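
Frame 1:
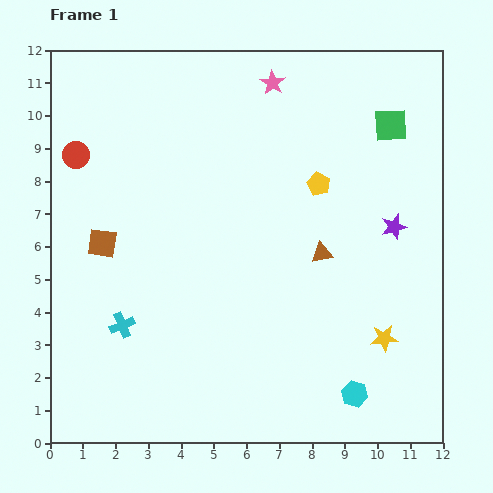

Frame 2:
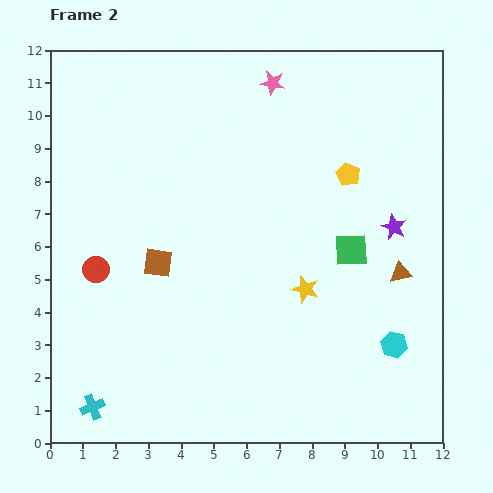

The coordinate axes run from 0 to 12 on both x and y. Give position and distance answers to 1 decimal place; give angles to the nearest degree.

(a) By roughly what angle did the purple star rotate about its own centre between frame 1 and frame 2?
30° counter-clockwise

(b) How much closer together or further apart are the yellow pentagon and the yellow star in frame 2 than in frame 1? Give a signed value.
-1.4

Distance in frame 1: 5.1. Distance in frame 2: 3.7.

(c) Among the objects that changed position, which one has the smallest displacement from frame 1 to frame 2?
the yellow pentagon

(moved 0.9)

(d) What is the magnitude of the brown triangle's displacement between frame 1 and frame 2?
2.5

The brown triangle moved from (8.3, 5.8) to (10.7, 5.2), a distance of √(2.4² + 0.6²) ≈ 2.5.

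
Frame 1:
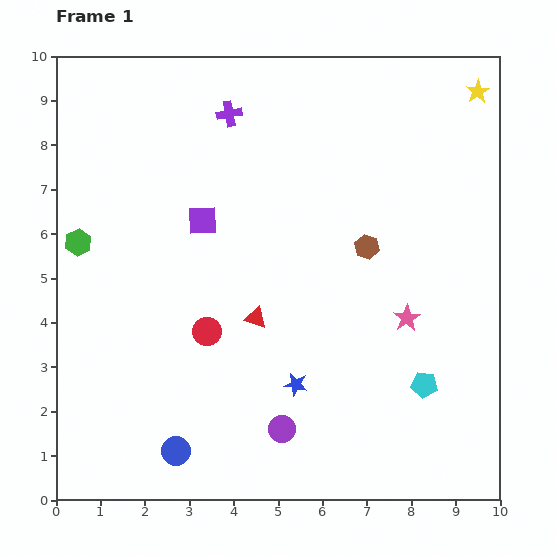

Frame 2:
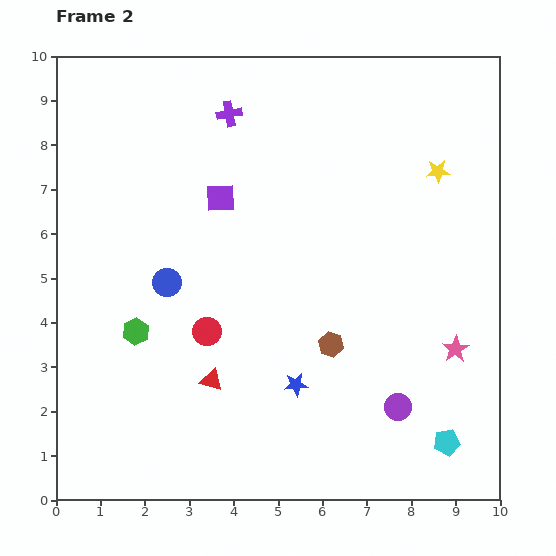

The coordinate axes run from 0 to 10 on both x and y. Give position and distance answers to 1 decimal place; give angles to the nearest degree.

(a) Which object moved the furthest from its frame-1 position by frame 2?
the blue circle

(moved 3.8; next 2.6)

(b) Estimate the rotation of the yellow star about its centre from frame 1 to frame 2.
29° clockwise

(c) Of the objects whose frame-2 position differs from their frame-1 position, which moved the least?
the purple square

(moved 0.6)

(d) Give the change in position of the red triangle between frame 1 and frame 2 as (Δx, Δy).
(-1.0, -1.4)

The red triangle was at (4.5, 4.1) in frame 1 and (3.5, 2.7) in frame 2.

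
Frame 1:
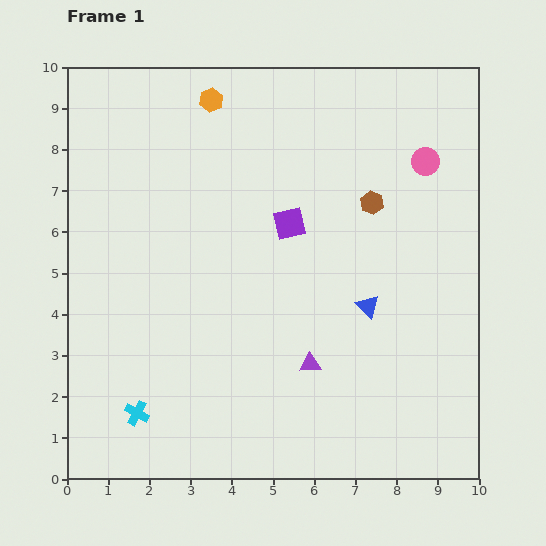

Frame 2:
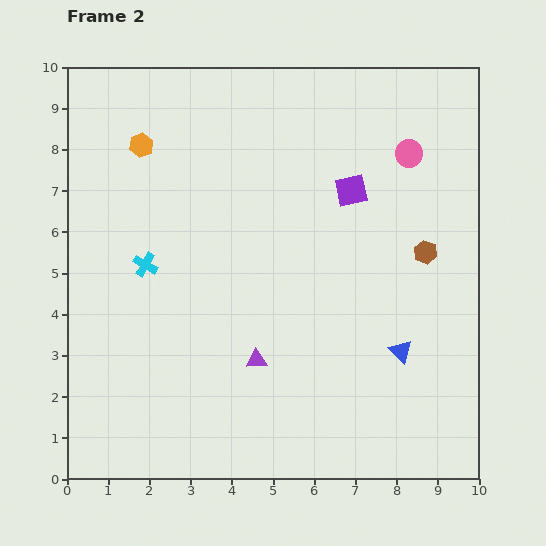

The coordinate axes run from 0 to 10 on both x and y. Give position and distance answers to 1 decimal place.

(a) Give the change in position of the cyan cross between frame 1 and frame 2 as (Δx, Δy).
(0.2, 3.6)

The cyan cross was at (1.7, 1.6) in frame 1 and (1.9, 5.2) in frame 2.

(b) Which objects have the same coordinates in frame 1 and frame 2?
none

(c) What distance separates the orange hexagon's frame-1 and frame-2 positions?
2.0

The orange hexagon moved from (3.5, 9.2) to (1.8, 8.1), a distance of √(1.7² + 1.1²) ≈ 2.0.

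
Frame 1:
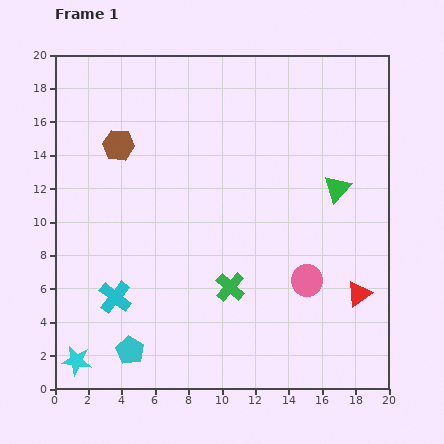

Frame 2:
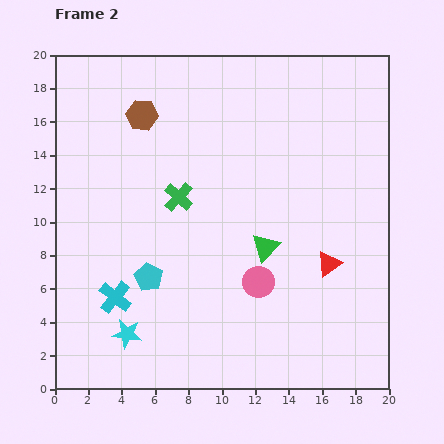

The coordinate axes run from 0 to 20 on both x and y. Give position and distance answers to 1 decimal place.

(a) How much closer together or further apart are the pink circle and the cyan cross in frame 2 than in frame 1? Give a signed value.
-2.9

Distance in frame 1: 11.5. Distance in frame 2: 8.6.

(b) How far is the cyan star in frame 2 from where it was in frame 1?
3.4

The cyan star moved from (1.3, 1.7) to (4.3, 3.3), a distance of √(3.0² + 1.6²) ≈ 3.4.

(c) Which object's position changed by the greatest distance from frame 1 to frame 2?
the green cross

(moved 6.2; next 5.5)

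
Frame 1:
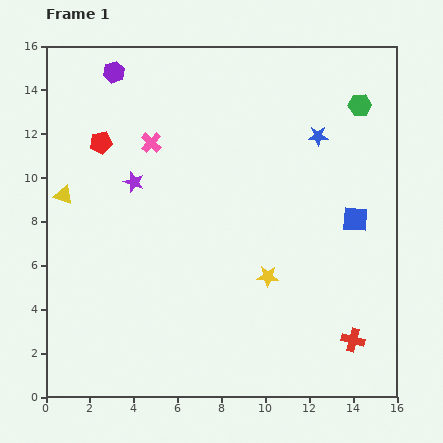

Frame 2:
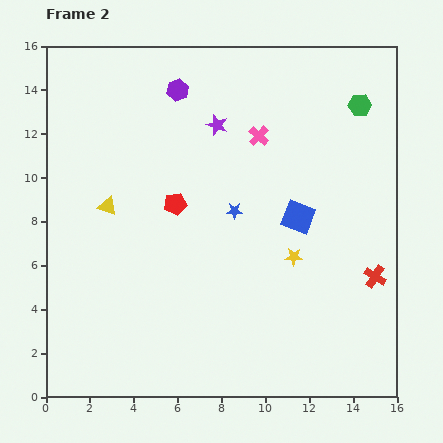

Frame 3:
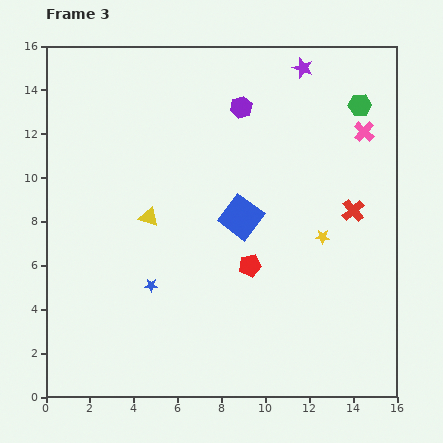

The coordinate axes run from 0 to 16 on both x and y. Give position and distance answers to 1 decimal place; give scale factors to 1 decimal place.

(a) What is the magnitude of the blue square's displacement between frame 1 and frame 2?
2.6

The blue square moved from (14.1, 8.1) to (11.5, 8.2), a distance of √(2.6² + 0.1²) ≈ 2.6.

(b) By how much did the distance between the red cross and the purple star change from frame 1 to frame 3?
-5.4

Distance in frame 1: 12.3. Distance in frame 3: 6.9.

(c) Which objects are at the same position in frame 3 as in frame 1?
the green hexagon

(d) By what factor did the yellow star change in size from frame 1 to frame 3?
0.7×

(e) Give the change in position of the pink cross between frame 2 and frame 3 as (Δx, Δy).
(4.8, 0.2)

The pink cross was at (9.7, 11.9) in frame 2 and (14.5, 12.1) in frame 3.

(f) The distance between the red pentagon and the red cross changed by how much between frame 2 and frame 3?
-4.4

Distance in frame 2: 9.7. Distance in frame 3: 5.3.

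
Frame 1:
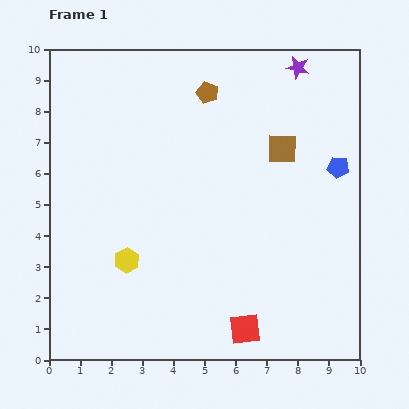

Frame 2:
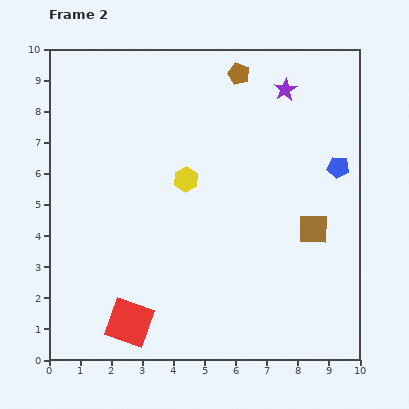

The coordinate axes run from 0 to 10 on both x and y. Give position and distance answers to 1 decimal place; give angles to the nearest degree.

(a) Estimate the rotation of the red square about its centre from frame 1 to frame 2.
26° clockwise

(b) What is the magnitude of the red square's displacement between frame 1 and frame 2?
3.7

The red square moved from (6.3, 1.0) to (2.6, 1.2), a distance of √(3.7² + 0.2²) ≈ 3.7.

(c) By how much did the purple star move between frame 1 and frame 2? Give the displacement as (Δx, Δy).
(-0.4, -0.7)

The purple star was at (8.0, 9.4) in frame 1 and (7.6, 8.7) in frame 2.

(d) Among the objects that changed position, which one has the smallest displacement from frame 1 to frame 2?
the purple star

(moved 0.8)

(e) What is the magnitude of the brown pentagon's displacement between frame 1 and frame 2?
1.2

The brown pentagon moved from (5.1, 8.6) to (6.1, 9.2), a distance of √(1.0² + 0.6²) ≈ 1.2.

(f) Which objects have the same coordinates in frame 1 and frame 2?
the blue pentagon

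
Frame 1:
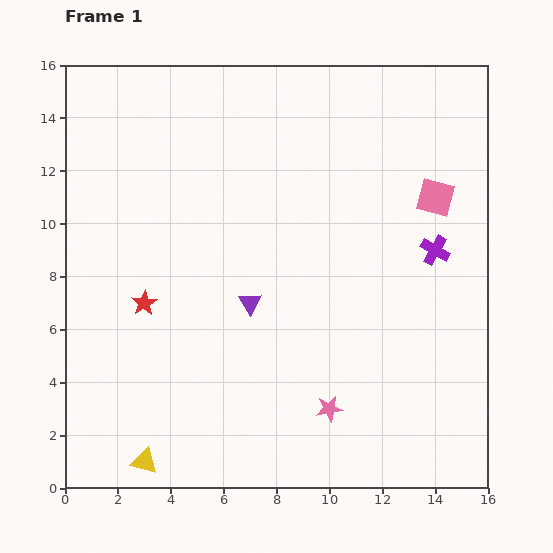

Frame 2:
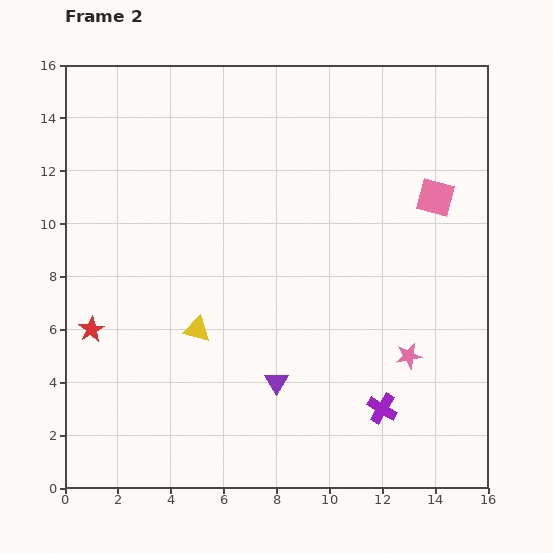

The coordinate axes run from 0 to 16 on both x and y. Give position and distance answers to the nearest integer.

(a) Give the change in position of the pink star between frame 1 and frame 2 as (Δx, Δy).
(3, 2)

The pink star was at (10, 3) in frame 1 and (13, 5) in frame 2.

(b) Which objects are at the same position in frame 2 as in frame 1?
the pink square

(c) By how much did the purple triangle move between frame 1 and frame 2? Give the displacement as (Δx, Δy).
(1, -3)

The purple triangle was at (7, 7) in frame 1 and (8, 4) in frame 2.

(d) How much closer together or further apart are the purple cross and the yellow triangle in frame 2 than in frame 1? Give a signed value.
-6

Distance in frame 1: 14. Distance in frame 2: 8.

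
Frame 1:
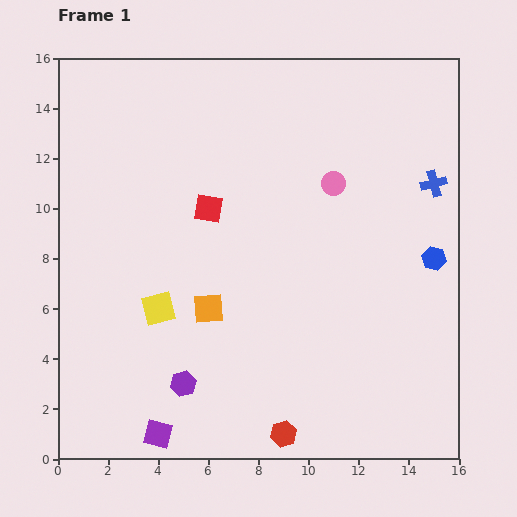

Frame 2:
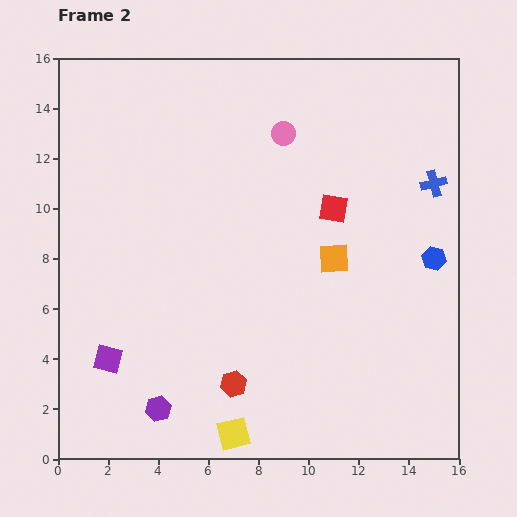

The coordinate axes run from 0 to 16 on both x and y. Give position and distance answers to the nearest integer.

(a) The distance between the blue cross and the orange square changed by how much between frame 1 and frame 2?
-5

Distance in frame 1: 10. Distance in frame 2: 5.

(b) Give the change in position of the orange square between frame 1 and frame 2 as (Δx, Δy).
(5, 2)

The orange square was at (6, 6) in frame 1 and (11, 8) in frame 2.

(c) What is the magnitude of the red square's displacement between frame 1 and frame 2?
5

The red square moved from (6, 10) to (11, 10), a distance of √(5² + 0²) ≈ 5.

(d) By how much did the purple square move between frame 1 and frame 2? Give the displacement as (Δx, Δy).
(-2, 3)

The purple square was at (4, 1) in frame 1 and (2, 4) in frame 2.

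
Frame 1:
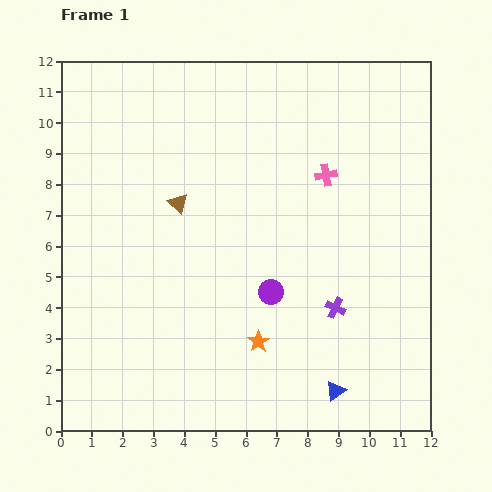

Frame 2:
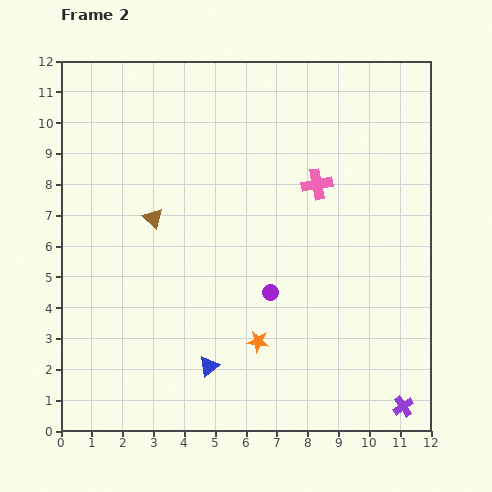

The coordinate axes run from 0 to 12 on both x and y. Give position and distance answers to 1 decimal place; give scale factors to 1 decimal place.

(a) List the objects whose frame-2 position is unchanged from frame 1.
the orange star, the purple circle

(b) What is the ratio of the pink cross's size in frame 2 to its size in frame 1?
1.4×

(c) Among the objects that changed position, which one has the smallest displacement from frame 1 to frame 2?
the pink cross

(moved 0.4)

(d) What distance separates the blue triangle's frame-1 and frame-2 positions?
4.2

The blue triangle moved from (8.9, 1.3) to (4.8, 2.1), a distance of √(4.1² + 0.8²) ≈ 4.2.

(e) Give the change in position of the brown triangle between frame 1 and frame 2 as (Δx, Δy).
(-0.8, -0.5)

The brown triangle was at (3.8, 7.4) in frame 1 and (3.0, 6.9) in frame 2.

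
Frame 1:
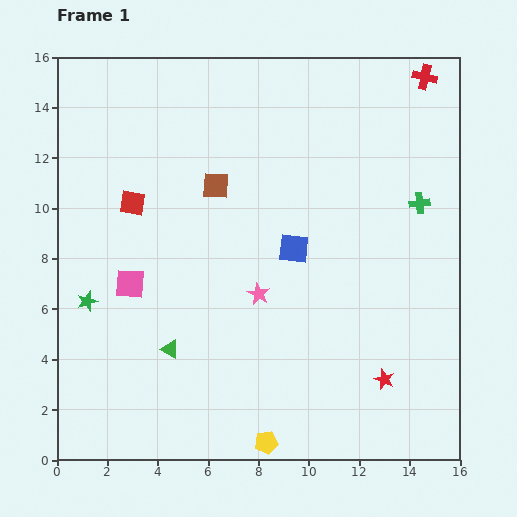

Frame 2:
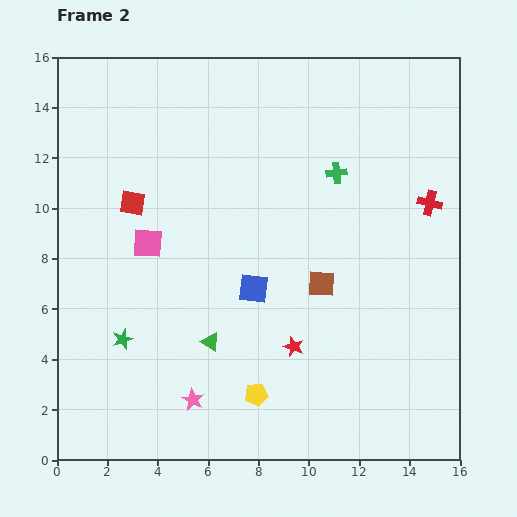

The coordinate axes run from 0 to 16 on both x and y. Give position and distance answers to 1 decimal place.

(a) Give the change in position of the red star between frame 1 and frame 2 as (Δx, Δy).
(-3.6, 1.3)

The red star was at (13.0, 3.2) in frame 1 and (9.4, 4.5) in frame 2.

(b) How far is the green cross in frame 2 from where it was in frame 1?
3.5

The green cross moved from (14.4, 10.2) to (11.1, 11.4), a distance of √(3.3² + 1.2²) ≈ 3.5.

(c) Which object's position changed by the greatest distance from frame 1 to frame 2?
the brown square

(moved 5.7; next 5.0)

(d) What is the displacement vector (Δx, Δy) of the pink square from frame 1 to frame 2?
(0.7, 1.6)

The pink square was at (2.9, 7.0) in frame 1 and (3.6, 8.6) in frame 2.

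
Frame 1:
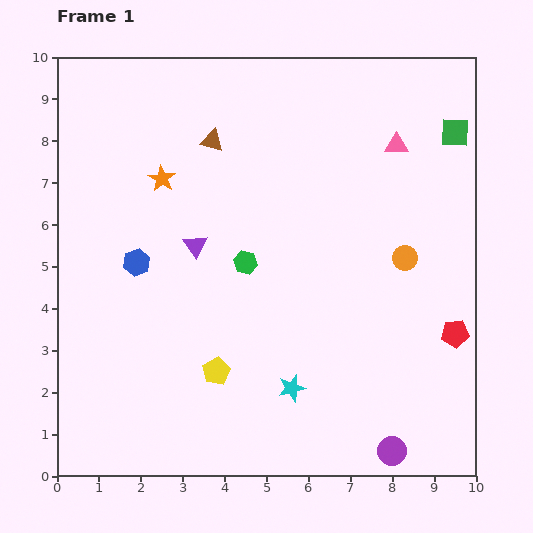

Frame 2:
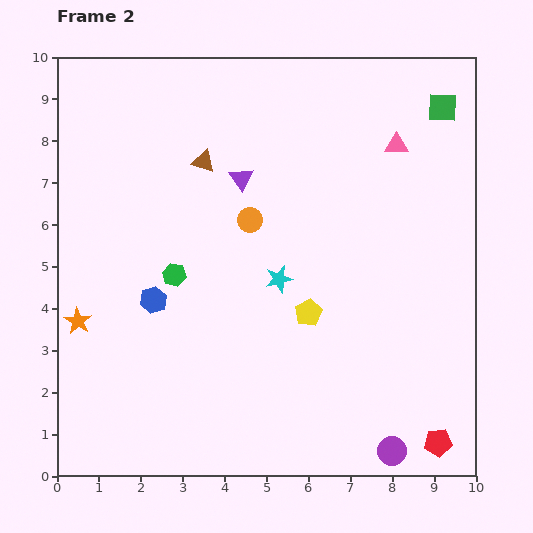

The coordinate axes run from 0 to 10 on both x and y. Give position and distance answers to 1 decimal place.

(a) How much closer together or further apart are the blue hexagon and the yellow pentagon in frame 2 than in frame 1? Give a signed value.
+0.5

Distance in frame 1: 3.2. Distance in frame 2: 3.7.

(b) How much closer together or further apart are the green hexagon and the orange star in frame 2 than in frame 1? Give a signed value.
-0.3

Distance in frame 1: 2.8. Distance in frame 2: 2.5.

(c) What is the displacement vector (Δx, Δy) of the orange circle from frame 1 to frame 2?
(-3.7, 0.9)

The orange circle was at (8.3, 5.2) in frame 1 and (4.6, 6.1) in frame 2.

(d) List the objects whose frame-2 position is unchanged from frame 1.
the purple circle, the pink triangle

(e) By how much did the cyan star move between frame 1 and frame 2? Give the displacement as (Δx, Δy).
(-0.3, 2.6)

The cyan star was at (5.6, 2.1) in frame 1 and (5.3, 4.7) in frame 2.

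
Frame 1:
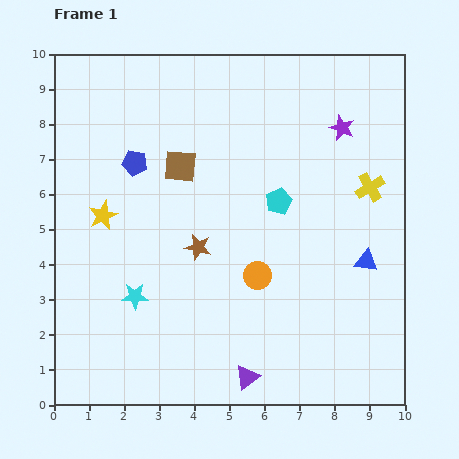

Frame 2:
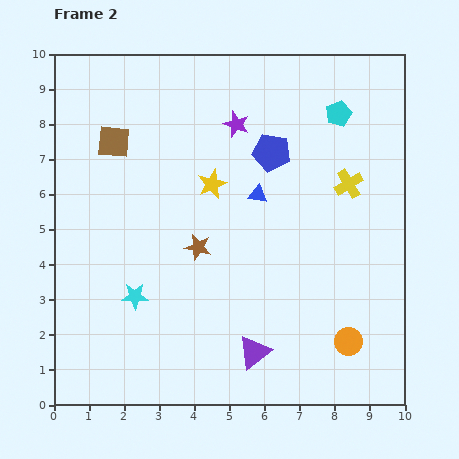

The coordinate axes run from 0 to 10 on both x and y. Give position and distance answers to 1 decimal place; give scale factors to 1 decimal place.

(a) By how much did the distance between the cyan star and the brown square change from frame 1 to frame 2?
+0.5

Distance in frame 1: 3.9. Distance in frame 2: 4.4.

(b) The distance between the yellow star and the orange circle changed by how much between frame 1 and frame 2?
+1.3

Distance in frame 1: 4.7. Distance in frame 2: 6.0.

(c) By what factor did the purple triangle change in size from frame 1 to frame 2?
1.3×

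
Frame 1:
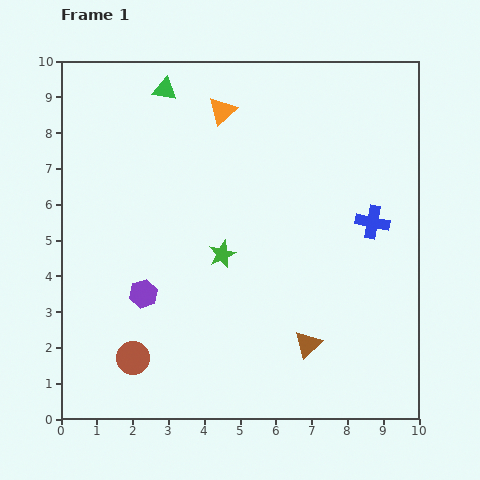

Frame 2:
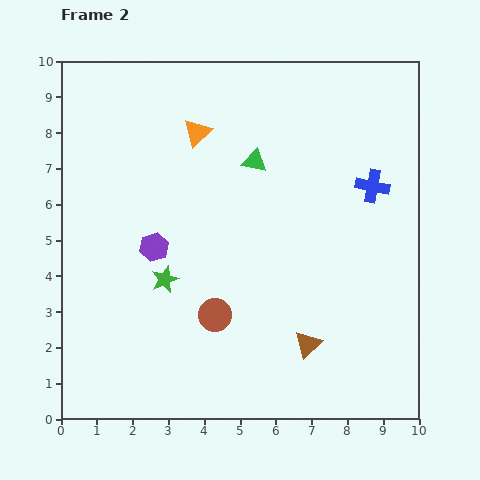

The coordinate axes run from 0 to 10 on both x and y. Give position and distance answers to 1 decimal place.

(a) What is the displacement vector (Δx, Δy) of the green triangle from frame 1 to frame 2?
(2.5, -2.0)

The green triangle was at (2.9, 9.2) in frame 1 and (5.4, 7.2) in frame 2.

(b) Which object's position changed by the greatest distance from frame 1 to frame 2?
the green triangle

(moved 3.2; next 2.6)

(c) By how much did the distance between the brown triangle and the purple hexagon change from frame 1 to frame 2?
+0.3

Distance in frame 1: 4.8. Distance in frame 2: 5.1.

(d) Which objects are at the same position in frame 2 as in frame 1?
the brown triangle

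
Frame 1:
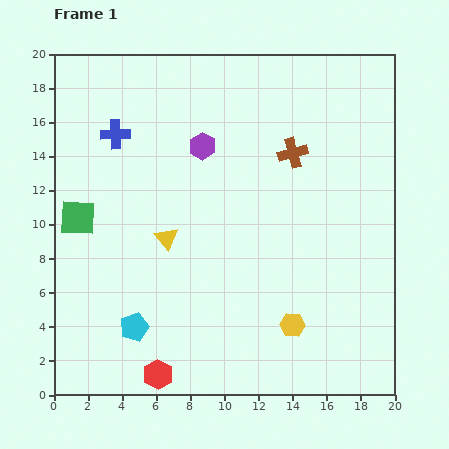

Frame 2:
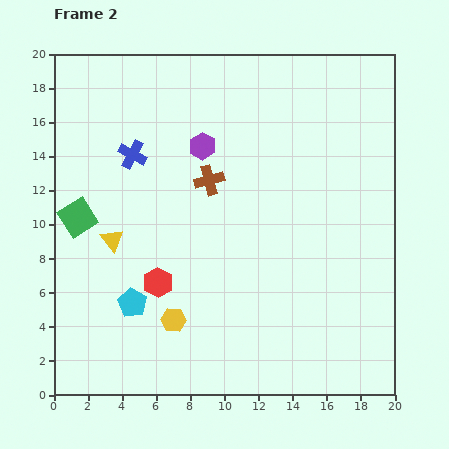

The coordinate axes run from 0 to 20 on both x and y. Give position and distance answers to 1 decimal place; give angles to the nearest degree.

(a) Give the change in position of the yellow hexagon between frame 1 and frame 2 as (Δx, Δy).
(-7.0, 0.3)

The yellow hexagon was at (14.0, 4.1) in frame 1 and (7.0, 4.4) in frame 2.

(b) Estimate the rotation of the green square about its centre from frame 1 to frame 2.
35° counter-clockwise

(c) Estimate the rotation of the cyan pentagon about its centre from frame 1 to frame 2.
23° counter-clockwise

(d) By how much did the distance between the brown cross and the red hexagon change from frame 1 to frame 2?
-8.5

Distance in frame 1: 15.2. Distance in frame 2: 6.7.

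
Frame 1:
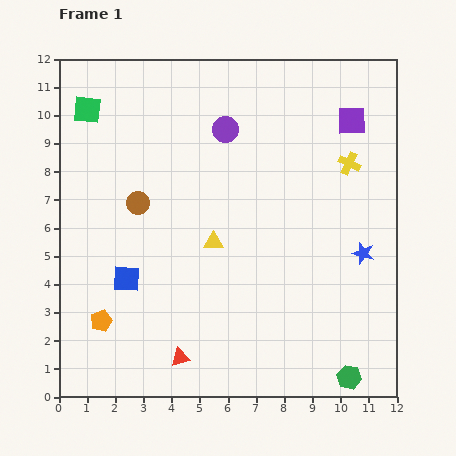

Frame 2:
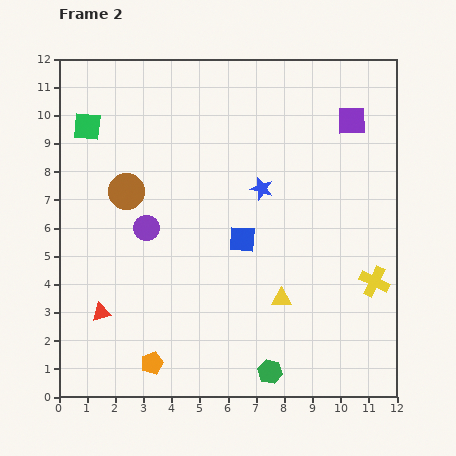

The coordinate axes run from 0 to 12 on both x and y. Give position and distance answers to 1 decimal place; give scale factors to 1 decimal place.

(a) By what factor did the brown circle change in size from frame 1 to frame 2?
1.5×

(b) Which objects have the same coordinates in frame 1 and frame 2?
the purple square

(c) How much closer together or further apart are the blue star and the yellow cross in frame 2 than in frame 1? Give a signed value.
+2.0

Distance in frame 1: 3.2. Distance in frame 2: 5.2.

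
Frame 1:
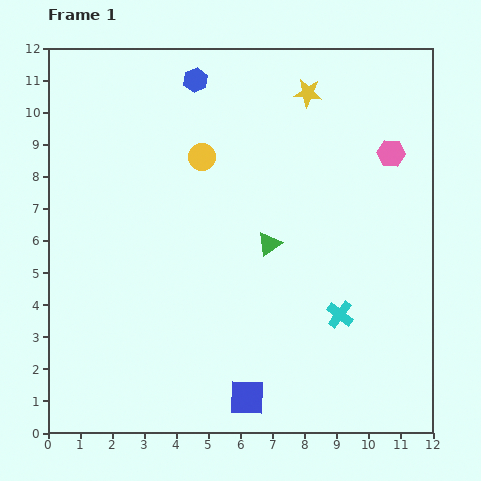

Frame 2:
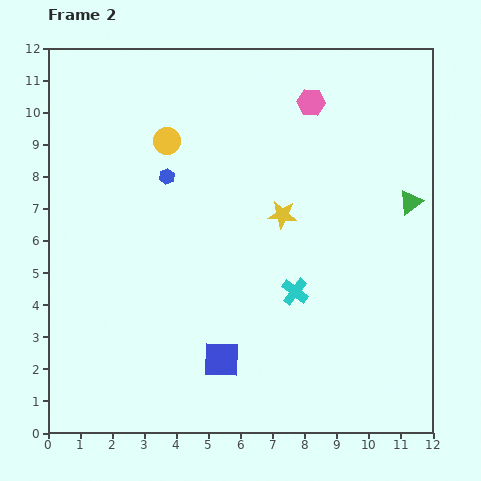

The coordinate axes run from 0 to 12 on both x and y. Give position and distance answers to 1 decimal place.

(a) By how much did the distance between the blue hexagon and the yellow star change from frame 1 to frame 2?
+0.3

Distance in frame 1: 3.5. Distance in frame 2: 3.8.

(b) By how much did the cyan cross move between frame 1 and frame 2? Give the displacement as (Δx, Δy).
(-1.4, 0.7)

The cyan cross was at (9.1, 3.7) in frame 1 and (7.7, 4.4) in frame 2.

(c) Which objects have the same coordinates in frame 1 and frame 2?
none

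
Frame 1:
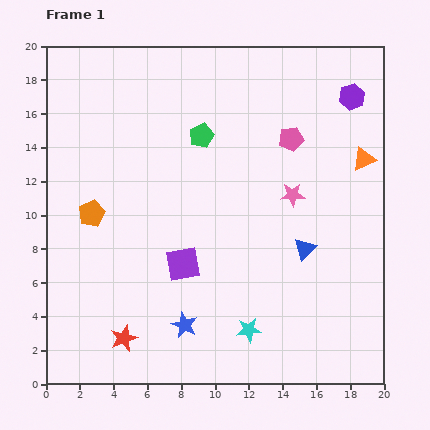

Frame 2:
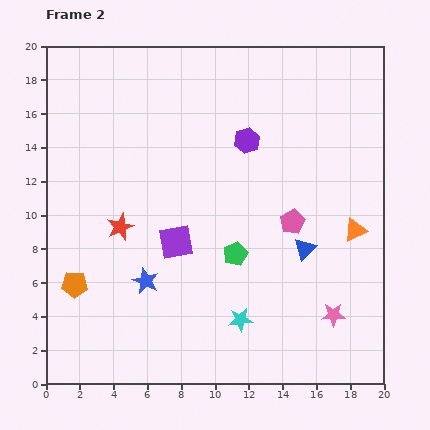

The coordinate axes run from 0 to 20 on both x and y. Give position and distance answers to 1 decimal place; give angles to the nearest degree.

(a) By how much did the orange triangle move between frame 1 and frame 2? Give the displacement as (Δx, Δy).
(-0.5, -4.2)

The orange triangle was at (18.8, 13.3) in frame 1 and (18.3, 9.1) in frame 2.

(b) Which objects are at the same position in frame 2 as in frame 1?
the blue triangle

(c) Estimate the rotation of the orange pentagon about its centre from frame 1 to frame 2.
28° clockwise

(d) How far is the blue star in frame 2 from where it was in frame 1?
3.5

The blue star moved from (8.2, 3.5) to (5.9, 6.1), a distance of √(2.3² + 2.6²) ≈ 3.5.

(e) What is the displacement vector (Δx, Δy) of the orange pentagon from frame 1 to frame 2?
(-1.0, -4.2)

The orange pentagon was at (2.7, 10.1) in frame 1 and (1.7, 5.9) in frame 2.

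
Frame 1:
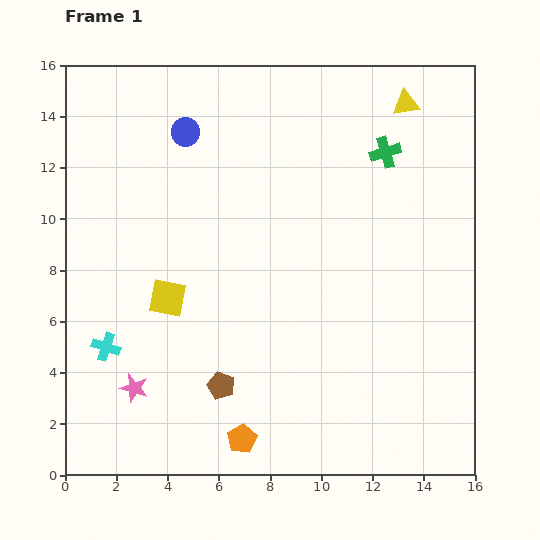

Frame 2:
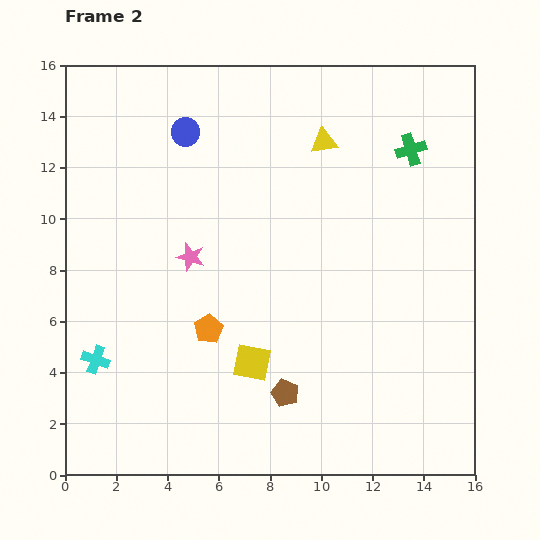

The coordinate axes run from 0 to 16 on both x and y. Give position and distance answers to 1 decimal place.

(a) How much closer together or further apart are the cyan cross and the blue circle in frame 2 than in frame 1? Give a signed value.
+0.6

Distance in frame 1: 9.0. Distance in frame 2: 9.6.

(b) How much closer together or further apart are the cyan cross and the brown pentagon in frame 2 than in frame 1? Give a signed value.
+2.8

Distance in frame 1: 4.7. Distance in frame 2: 7.5.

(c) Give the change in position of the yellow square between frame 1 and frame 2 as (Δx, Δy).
(3.3, -2.5)

The yellow square was at (4.0, 6.9) in frame 1 and (7.3, 4.4) in frame 2.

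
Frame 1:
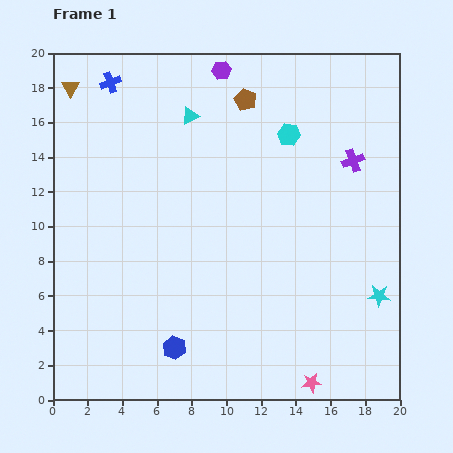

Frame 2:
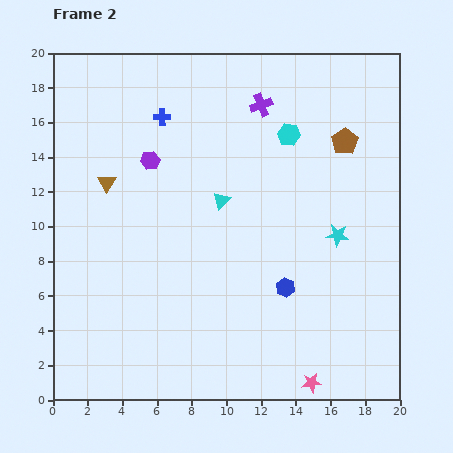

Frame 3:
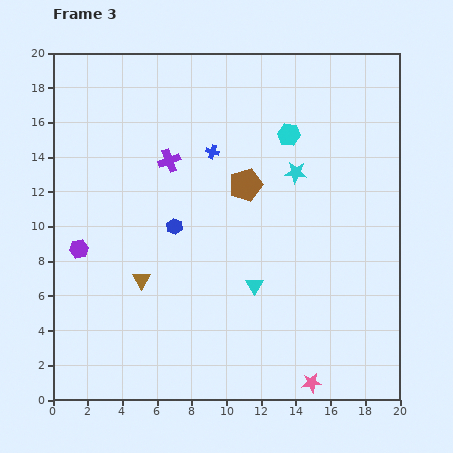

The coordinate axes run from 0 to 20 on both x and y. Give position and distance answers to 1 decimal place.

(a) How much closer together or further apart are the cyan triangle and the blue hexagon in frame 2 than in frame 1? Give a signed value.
-7.2

Distance in frame 1: 13.4. Distance in frame 2: 6.2.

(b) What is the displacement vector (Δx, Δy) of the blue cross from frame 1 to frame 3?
(5.9, -4.0)

The blue cross was at (3.3, 18.3) in frame 1 and (9.2, 14.3) in frame 3.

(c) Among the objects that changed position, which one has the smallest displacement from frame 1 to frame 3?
the brown pentagon

(moved 4.9)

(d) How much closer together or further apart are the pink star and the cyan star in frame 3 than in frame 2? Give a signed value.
+3.5

Distance in frame 2: 8.6. Distance in frame 3: 12.1.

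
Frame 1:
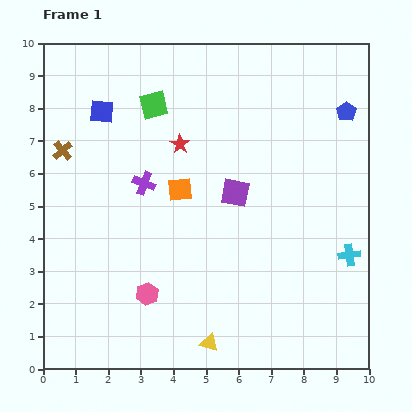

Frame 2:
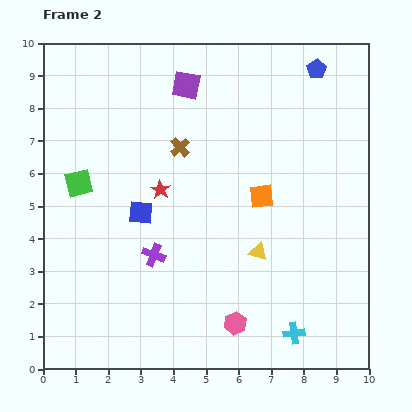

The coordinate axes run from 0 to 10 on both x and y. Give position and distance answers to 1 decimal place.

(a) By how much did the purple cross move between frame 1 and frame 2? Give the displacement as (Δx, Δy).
(0.3, -2.2)

The purple cross was at (3.1, 5.7) in frame 1 and (3.4, 3.5) in frame 2.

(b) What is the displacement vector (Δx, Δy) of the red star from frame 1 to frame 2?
(-0.6, -1.4)

The red star was at (4.2, 6.9) in frame 1 and (3.6, 5.5) in frame 2.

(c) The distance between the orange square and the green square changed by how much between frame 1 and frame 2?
+2.9

Distance in frame 1: 2.7. Distance in frame 2: 5.6.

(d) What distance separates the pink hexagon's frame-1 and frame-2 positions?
2.8

The pink hexagon moved from (3.2, 2.3) to (5.9, 1.4), a distance of √(2.7² + 0.9²) ≈ 2.8.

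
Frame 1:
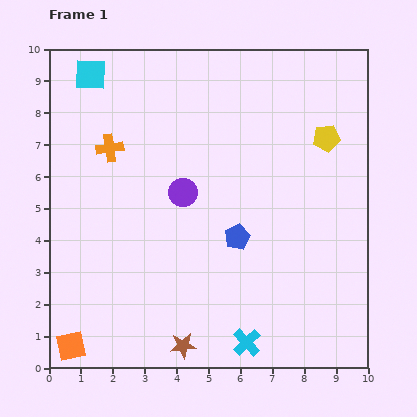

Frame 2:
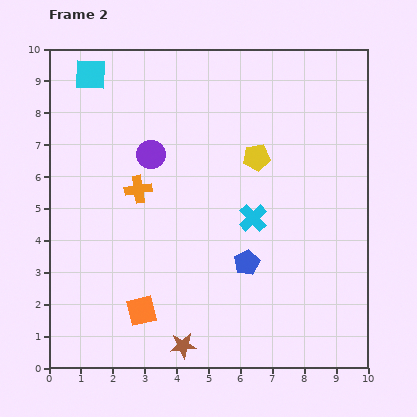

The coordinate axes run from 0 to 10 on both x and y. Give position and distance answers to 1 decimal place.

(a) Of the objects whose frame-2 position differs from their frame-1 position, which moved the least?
the blue pentagon

(moved 0.9)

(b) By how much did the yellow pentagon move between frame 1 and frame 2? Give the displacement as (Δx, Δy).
(-2.2, -0.6)

The yellow pentagon was at (8.7, 7.2) in frame 1 and (6.5, 6.6) in frame 2.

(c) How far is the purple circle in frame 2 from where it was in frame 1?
1.6

The purple circle moved from (4.2, 5.5) to (3.2, 6.7), a distance of √(1.0² + 1.2²) ≈ 1.6.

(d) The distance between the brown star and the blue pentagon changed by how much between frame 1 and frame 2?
-0.5

Distance in frame 1: 3.8. Distance in frame 2: 3.3.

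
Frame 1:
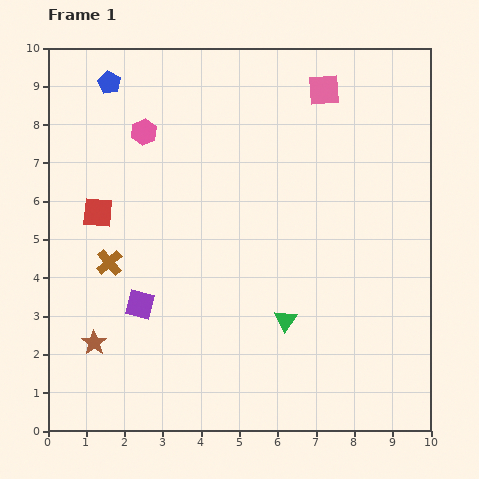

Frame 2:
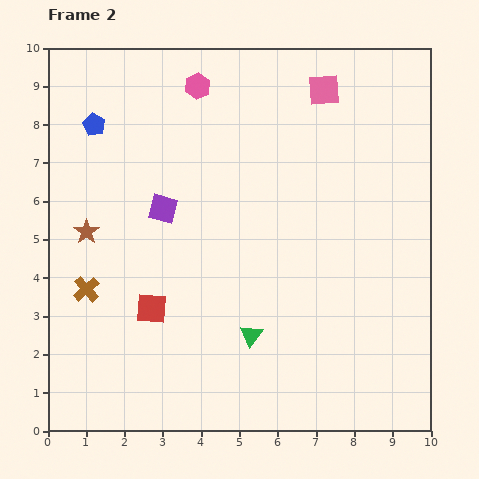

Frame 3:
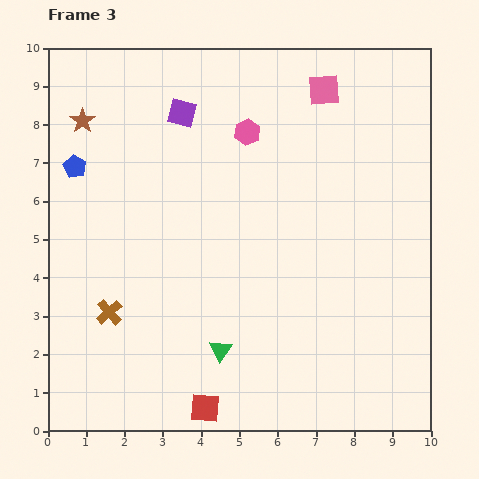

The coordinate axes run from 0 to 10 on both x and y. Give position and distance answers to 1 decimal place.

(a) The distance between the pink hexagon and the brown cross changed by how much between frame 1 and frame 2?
+2.5

Distance in frame 1: 3.5. Distance in frame 2: 6.0.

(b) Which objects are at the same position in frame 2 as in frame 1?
the pink square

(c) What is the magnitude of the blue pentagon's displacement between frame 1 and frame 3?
2.4

The blue pentagon moved from (1.6, 9.1) to (0.7, 6.9), a distance of √(0.9² + 2.2²) ≈ 2.4.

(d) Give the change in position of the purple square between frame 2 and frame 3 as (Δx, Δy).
(0.5, 2.5)

The purple square was at (3.0, 5.8) in frame 2 and (3.5, 8.3) in frame 3.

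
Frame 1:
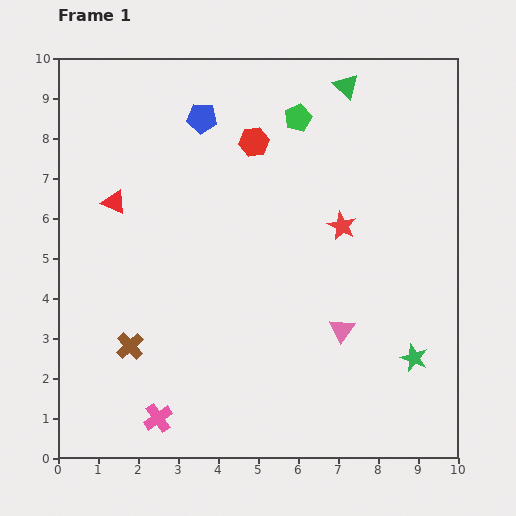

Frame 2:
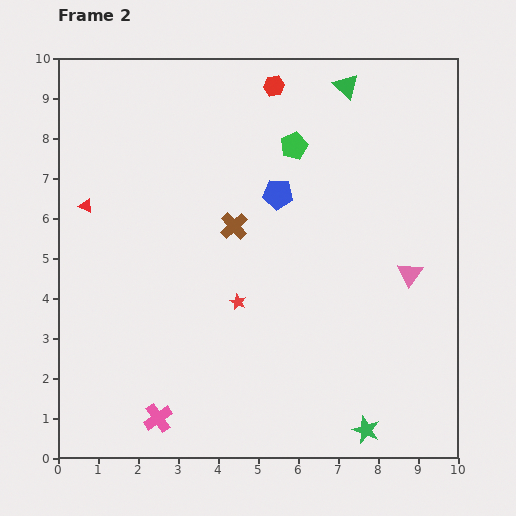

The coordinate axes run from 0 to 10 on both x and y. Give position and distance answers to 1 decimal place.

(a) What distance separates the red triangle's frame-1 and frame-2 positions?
0.7

The red triangle moved from (1.4, 6.4) to (0.7, 6.3), a distance of √(0.7² + 0.1²) ≈ 0.7.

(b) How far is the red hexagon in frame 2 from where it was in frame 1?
1.5

The red hexagon moved from (4.9, 7.9) to (5.4, 9.3), a distance of √(0.5² + 1.4²) ≈ 1.5.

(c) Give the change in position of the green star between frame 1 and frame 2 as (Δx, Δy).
(-1.2, -1.8)

The green star was at (8.9, 2.5) in frame 1 and (7.7, 0.7) in frame 2.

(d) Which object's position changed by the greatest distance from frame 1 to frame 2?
the brown cross

(moved 4.0; next 3.2)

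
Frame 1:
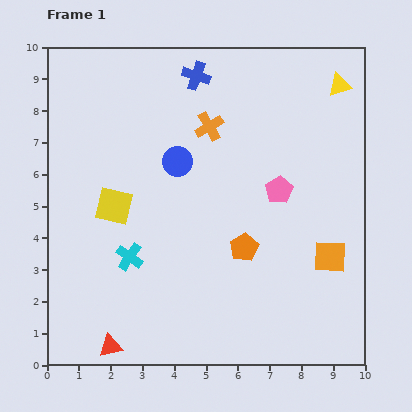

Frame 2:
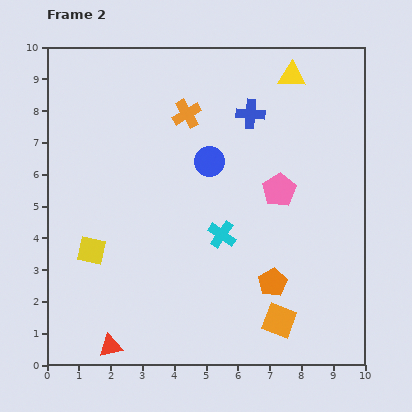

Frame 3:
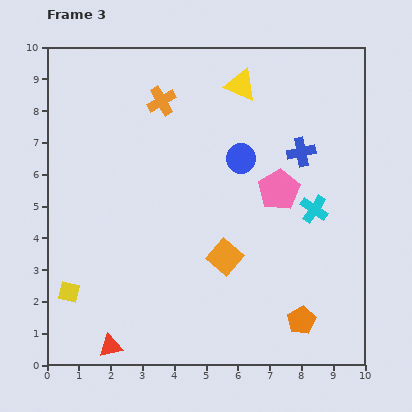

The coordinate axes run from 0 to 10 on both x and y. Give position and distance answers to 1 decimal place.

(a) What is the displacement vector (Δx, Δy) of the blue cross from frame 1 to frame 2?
(1.7, -1.2)

The blue cross was at (4.7, 9.1) in frame 1 and (6.4, 7.9) in frame 2.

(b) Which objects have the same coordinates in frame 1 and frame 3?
the pink pentagon, the red triangle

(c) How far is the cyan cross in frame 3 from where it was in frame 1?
6.0

The cyan cross moved from (2.6, 3.4) to (8.4, 4.9), a distance of √(5.8² + 1.5²) ≈ 6.0.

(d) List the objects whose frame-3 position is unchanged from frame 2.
the pink pentagon, the red triangle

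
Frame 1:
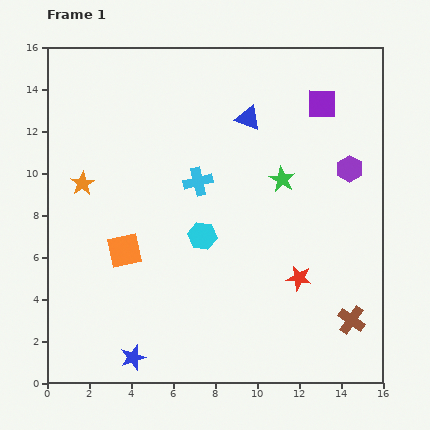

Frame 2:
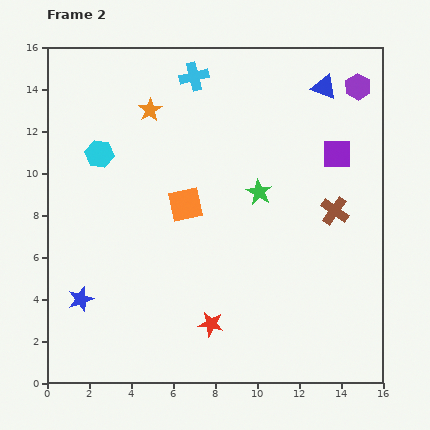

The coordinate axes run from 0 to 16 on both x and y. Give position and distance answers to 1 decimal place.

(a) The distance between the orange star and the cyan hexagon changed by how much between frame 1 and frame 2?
-3.0

Distance in frame 1: 6.2. Distance in frame 2: 3.2.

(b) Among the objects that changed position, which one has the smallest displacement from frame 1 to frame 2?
the green star

(moved 1.3)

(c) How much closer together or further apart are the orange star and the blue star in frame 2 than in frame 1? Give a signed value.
+1.0

Distance in frame 1: 8.6. Distance in frame 2: 9.6.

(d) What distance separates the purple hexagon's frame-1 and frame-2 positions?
3.9

The purple hexagon moved from (14.4, 10.2) to (14.8, 14.1), a distance of √(0.4² + 3.9²) ≈ 3.9.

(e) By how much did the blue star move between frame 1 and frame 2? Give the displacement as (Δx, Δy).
(-2.5, 2.8)

The blue star was at (4.1, 1.2) in frame 1 and (1.6, 4.0) in frame 2.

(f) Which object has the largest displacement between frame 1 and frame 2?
the cyan hexagon

(moved 6.3; next 5.3)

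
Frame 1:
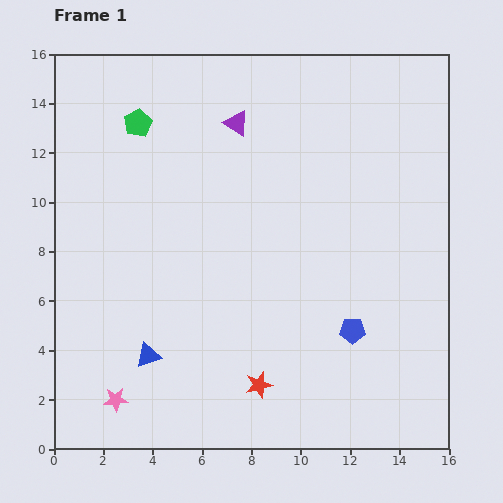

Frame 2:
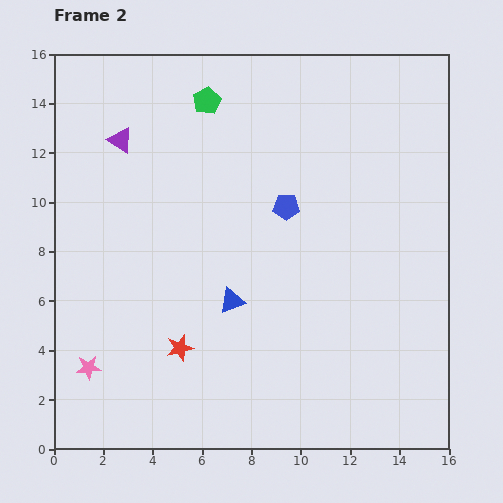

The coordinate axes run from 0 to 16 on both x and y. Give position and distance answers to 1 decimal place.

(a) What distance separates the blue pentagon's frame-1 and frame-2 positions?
5.7

The blue pentagon moved from (12.1, 4.8) to (9.4, 9.8), a distance of √(2.7² + 5.0²) ≈ 5.7.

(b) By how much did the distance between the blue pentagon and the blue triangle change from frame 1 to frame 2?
-4.0

Distance in frame 1: 8.4. Distance in frame 2: 4.4.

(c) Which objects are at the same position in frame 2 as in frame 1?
none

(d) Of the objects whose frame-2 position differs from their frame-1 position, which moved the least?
the pink star

(moved 1.7)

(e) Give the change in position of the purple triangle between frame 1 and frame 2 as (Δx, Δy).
(-4.7, -0.7)

The purple triangle was at (7.4, 13.2) in frame 1 and (2.7, 12.5) in frame 2.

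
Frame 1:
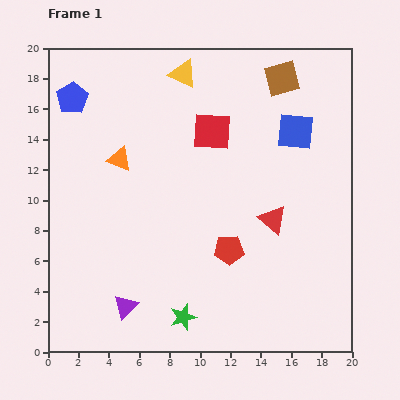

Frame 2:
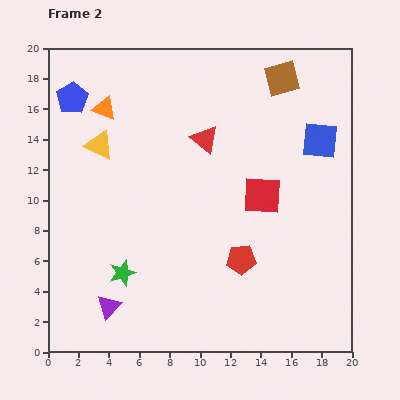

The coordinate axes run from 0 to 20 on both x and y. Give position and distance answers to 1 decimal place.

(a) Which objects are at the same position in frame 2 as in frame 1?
the blue pentagon, the brown square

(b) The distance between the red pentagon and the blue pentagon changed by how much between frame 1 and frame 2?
+0.9

Distance in frame 1: 14.4. Distance in frame 2: 15.3.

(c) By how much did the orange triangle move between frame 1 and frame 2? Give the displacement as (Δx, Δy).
(-1.0, 3.3)

The orange triangle was at (4.7, 12.7) in frame 1 and (3.7, 16.0) in frame 2.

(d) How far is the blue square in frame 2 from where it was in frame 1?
1.7

The blue square moved from (16.3, 14.5) to (17.9, 13.9), a distance of √(1.6² + 0.6²) ≈ 1.7.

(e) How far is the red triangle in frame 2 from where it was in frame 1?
7.0

The red triangle moved from (14.8, 8.7) to (10.3, 14.0), a distance of √(4.5² + 5.3²) ≈ 7.0.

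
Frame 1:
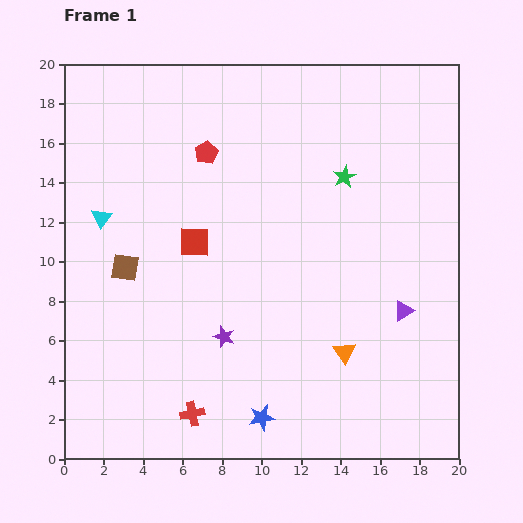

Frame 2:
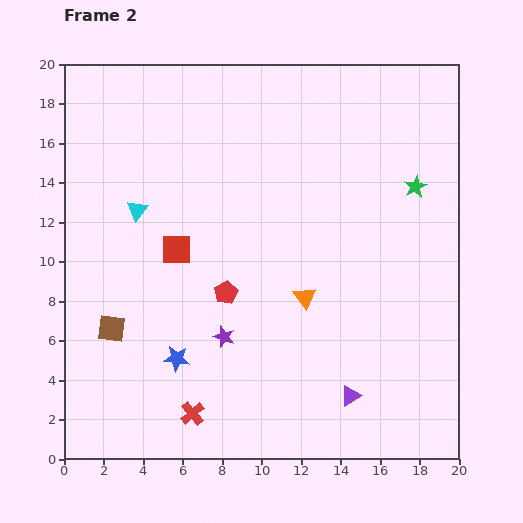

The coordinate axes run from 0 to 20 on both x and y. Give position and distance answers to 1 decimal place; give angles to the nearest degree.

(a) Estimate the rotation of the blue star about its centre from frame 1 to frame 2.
18° clockwise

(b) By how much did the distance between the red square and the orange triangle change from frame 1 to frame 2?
-2.5

Distance in frame 1: 9.4. Distance in frame 2: 6.9.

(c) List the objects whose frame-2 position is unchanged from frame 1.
the red cross, the purple star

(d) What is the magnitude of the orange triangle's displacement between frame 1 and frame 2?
3.4

The orange triangle moved from (14.2, 5.4) to (12.2, 8.2), a distance of √(2.0² + 2.8²) ≈ 3.4.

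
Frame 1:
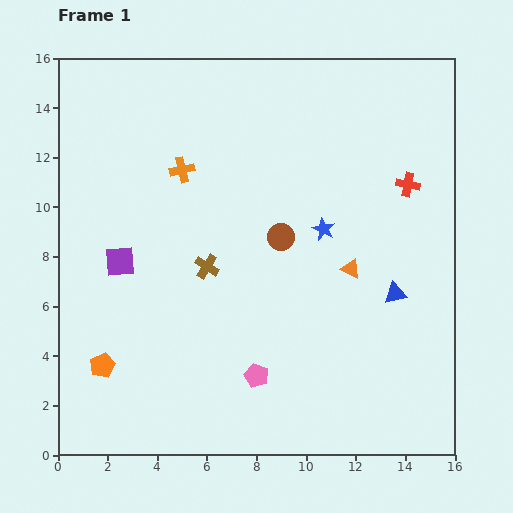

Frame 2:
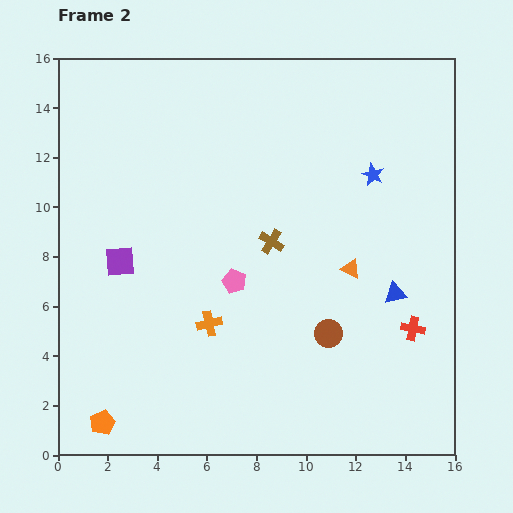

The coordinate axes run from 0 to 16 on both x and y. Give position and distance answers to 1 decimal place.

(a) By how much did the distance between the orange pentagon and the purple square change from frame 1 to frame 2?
+2.2

Distance in frame 1: 4.3. Distance in frame 2: 6.5.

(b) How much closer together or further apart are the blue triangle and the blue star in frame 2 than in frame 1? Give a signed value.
+1.0

Distance in frame 1: 3.9. Distance in frame 2: 4.9.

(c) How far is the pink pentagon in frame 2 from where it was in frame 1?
3.9

The pink pentagon moved from (8.0, 3.2) to (7.1, 7.0), a distance of √(0.9² + 3.8²) ≈ 3.9.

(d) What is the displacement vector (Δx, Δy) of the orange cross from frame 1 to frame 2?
(1.1, -6.2)

The orange cross was at (5.0, 11.5) in frame 1 and (6.1, 5.3) in frame 2.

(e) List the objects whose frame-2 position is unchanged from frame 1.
the orange triangle, the blue triangle, the purple square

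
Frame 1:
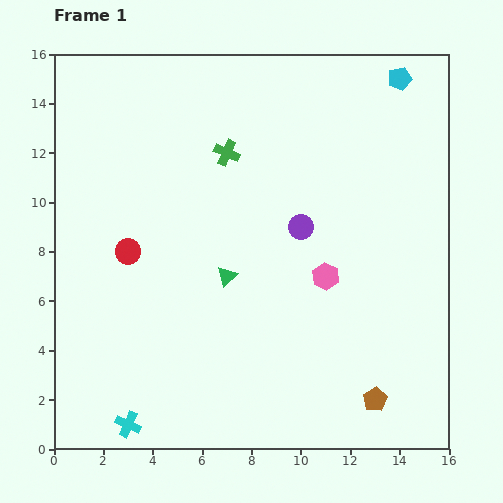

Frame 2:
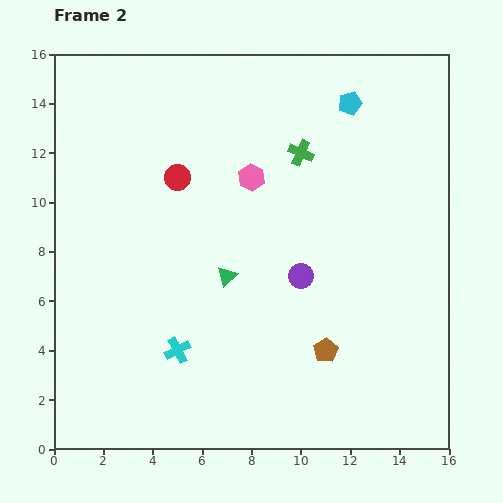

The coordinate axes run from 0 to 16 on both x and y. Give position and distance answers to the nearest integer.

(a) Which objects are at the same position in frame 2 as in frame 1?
the green triangle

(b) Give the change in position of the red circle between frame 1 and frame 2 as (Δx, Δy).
(2, 3)

The red circle was at (3, 8) in frame 1 and (5, 11) in frame 2.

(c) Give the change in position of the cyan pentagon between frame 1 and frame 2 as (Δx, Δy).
(-2, -1)

The cyan pentagon was at (14, 15) in frame 1 and (12, 14) in frame 2.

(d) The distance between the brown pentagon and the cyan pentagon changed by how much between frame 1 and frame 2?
-3

Distance in frame 1: 13. Distance in frame 2: 10.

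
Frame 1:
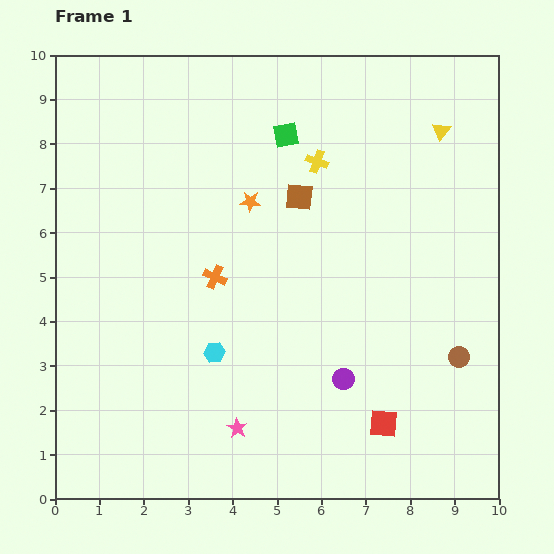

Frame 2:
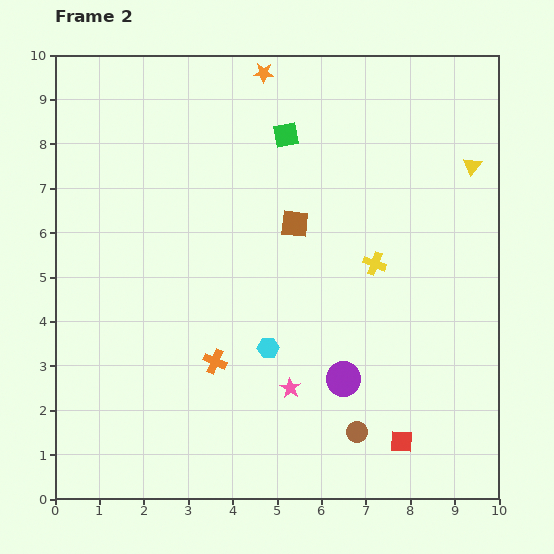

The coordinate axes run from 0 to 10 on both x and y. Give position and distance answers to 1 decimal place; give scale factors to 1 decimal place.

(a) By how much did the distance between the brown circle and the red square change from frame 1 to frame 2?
-1.3

Distance in frame 1: 2.3. Distance in frame 2: 1.0.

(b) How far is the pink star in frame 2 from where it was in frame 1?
1.5

The pink star moved from (4.1, 1.6) to (5.3, 2.5), a distance of √(1.2² + 0.9²) ≈ 1.5.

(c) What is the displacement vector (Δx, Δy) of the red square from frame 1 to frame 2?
(0.4, -0.4)

The red square was at (7.4, 1.7) in frame 1 and (7.8, 1.3) in frame 2.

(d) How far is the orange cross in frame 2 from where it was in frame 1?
1.9

The orange cross moved from (3.6, 5.0) to (3.6, 3.1), a distance of √(0.0² + 1.9²) ≈ 1.9.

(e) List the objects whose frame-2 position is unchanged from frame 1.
the purple circle, the green square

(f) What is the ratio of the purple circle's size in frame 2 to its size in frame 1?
1.6×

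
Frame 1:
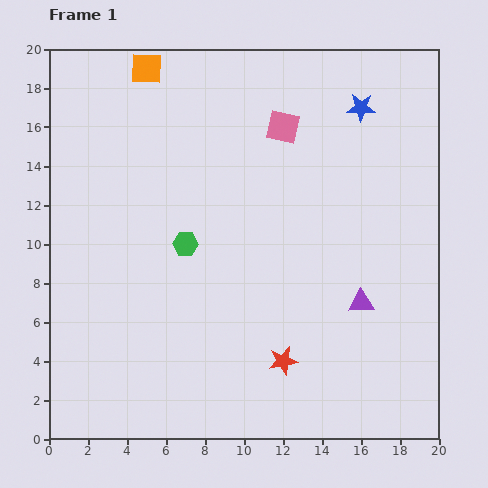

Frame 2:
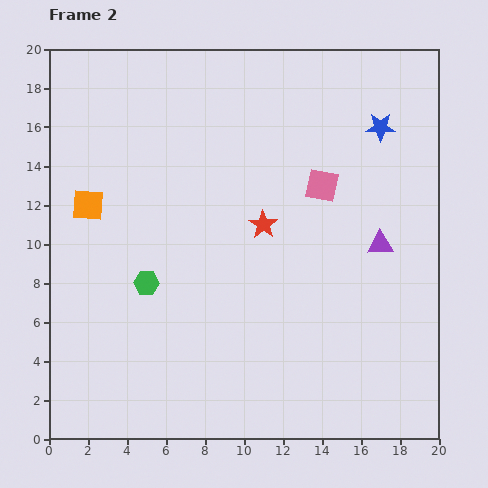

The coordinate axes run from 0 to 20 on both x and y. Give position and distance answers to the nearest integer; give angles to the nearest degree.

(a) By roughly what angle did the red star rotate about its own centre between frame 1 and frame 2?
25° counter-clockwise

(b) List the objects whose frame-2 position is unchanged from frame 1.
none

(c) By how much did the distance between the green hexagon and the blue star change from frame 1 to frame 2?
+3

Distance in frame 1: 11. Distance in frame 2: 14.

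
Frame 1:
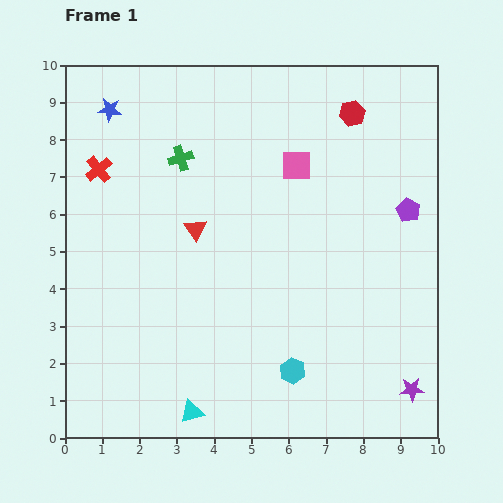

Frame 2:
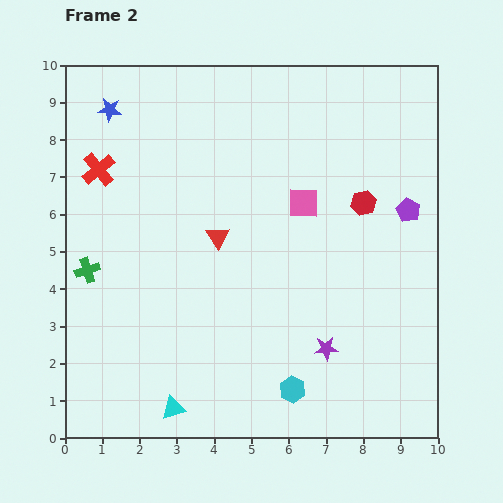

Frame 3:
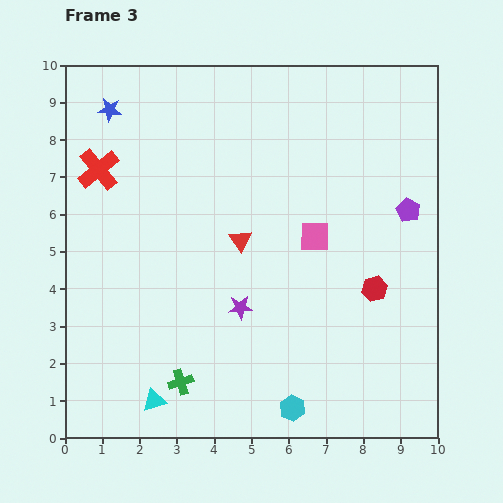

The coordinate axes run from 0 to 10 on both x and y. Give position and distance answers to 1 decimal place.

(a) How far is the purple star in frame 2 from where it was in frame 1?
2.5

The purple star moved from (9.3, 1.3) to (7.0, 2.4), a distance of √(2.3² + 1.1²) ≈ 2.5.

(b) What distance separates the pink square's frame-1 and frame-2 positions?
1.0

The pink square moved from (6.2, 7.3) to (6.4, 6.3), a distance of √(0.2² + 1.0²) ≈ 1.0.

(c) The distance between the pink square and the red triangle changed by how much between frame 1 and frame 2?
-0.7

Distance in frame 1: 3.2. Distance in frame 2: 2.5.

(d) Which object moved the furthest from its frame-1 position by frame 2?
the green cross

(moved 3.9; next 2.5)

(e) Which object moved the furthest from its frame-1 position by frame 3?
the green cross

(moved 6.0; next 5.1)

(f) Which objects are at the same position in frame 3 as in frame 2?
the red cross, the purple pentagon, the blue star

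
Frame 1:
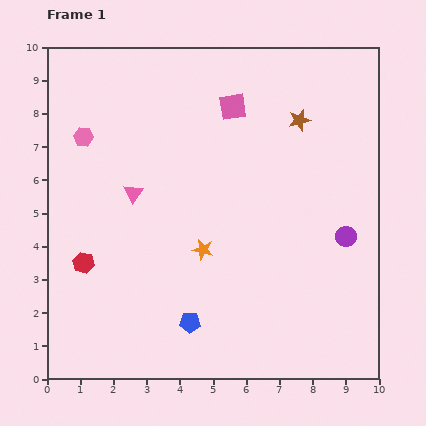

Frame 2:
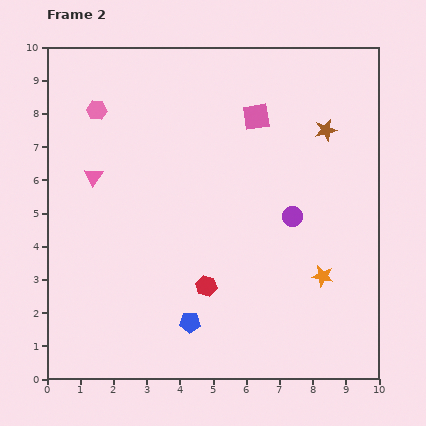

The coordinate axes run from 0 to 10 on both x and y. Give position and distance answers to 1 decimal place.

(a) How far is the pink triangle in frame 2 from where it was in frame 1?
1.3

The pink triangle moved from (2.6, 5.6) to (1.4, 6.1), a distance of √(1.2² + 0.5²) ≈ 1.3.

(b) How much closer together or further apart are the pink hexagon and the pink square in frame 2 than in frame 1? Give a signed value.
+0.2

Distance in frame 1: 4.6. Distance in frame 2: 4.8.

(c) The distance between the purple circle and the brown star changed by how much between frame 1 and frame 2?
-1.0

Distance in frame 1: 3.8. Distance in frame 2: 2.8.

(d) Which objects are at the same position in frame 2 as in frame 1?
the blue pentagon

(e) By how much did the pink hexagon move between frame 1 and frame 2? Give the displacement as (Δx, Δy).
(0.4, 0.8)

The pink hexagon was at (1.1, 7.3) in frame 1 and (1.5, 8.1) in frame 2.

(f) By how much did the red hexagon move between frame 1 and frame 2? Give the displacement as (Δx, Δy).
(3.7, -0.7)

The red hexagon was at (1.1, 3.5) in frame 1 and (4.8, 2.8) in frame 2.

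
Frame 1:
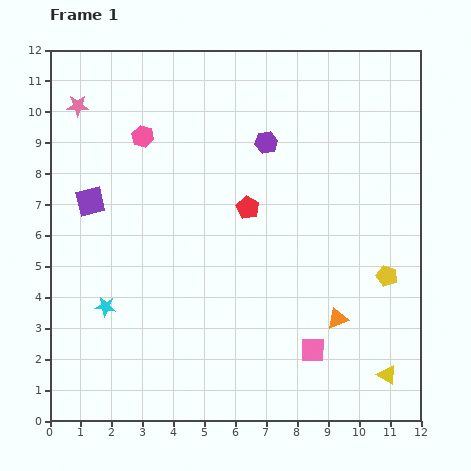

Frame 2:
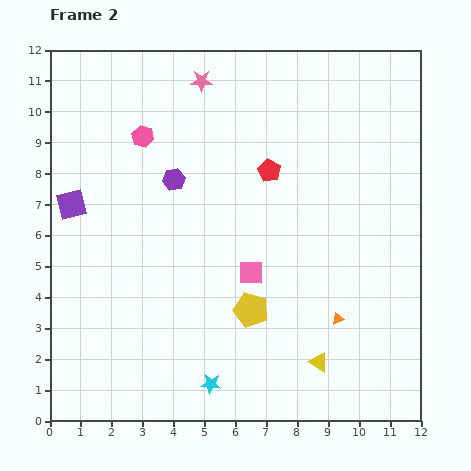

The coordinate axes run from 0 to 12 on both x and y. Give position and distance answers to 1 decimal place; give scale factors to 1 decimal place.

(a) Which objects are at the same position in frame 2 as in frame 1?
the orange triangle, the pink hexagon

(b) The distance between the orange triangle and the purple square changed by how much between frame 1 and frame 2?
+0.5

Distance in frame 1: 8.9. Distance in frame 2: 9.4.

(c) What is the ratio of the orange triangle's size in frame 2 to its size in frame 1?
0.6×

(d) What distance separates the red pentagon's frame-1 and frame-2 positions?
1.4

The red pentagon moved from (6.4, 6.9) to (7.1, 8.1), a distance of √(0.7² + 1.2²) ≈ 1.4.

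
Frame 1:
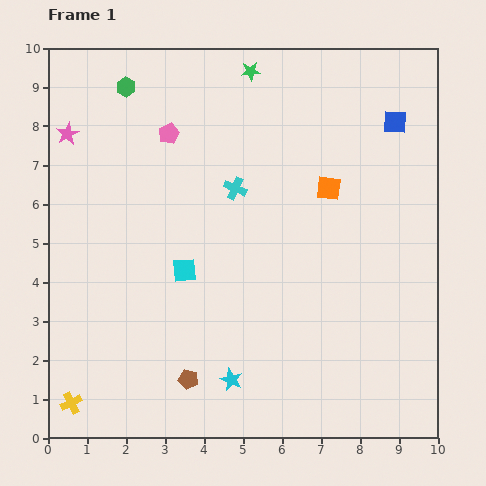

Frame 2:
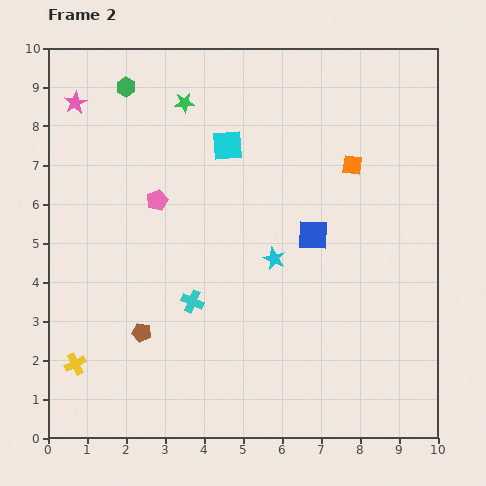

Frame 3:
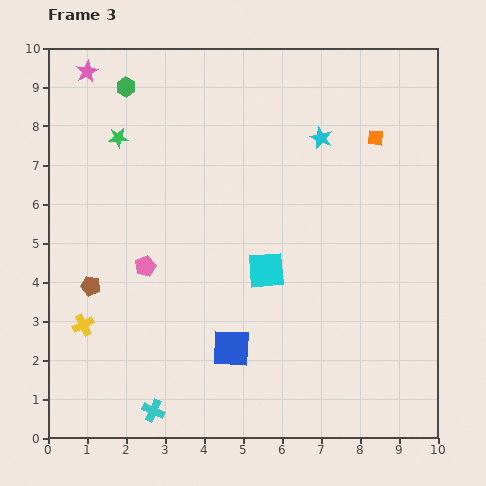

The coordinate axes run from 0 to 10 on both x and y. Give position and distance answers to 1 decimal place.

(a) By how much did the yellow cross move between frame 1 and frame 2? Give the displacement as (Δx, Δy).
(0.1, 1.0)

The yellow cross was at (0.6, 0.9) in frame 1 and (0.7, 1.9) in frame 2.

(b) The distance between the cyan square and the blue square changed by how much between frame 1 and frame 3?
-4.4

Distance in frame 1: 6.6. Distance in frame 3: 2.2.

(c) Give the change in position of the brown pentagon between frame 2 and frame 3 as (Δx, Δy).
(-1.3, 1.2)

The brown pentagon was at (2.4, 2.7) in frame 2 and (1.1, 3.9) in frame 3.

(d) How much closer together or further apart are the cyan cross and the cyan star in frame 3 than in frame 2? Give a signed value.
+5.8

Distance in frame 2: 2.4. Distance in frame 3: 8.2.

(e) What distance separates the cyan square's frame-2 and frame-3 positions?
3.4

The cyan square moved from (4.6, 7.5) to (5.6, 4.3), a distance of √(1.0² + 3.2²) ≈ 3.4.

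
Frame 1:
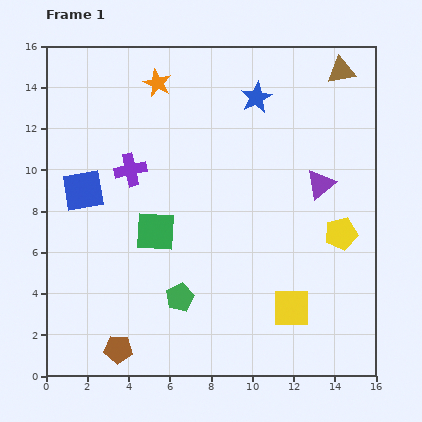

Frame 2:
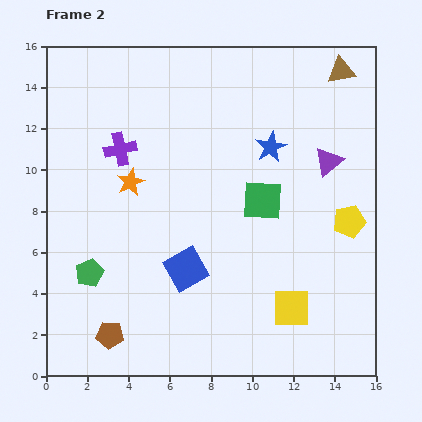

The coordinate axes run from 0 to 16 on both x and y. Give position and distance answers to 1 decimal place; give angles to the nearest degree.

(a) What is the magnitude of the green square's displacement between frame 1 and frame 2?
5.4

The green square moved from (5.3, 7.0) to (10.5, 8.5), a distance of √(5.2² + 1.5²) ≈ 5.4.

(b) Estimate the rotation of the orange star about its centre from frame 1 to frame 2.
22° clockwise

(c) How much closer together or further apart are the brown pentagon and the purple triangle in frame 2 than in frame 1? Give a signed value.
+0.8

Distance in frame 1: 12.7. Distance in frame 2: 13.5.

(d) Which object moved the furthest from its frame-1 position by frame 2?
the blue square

(moved 6.3; next 5.4)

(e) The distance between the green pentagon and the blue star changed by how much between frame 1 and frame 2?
+0.3

Distance in frame 1: 10.4. Distance in frame 2: 10.7.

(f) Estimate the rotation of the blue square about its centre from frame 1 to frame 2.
20° counter-clockwise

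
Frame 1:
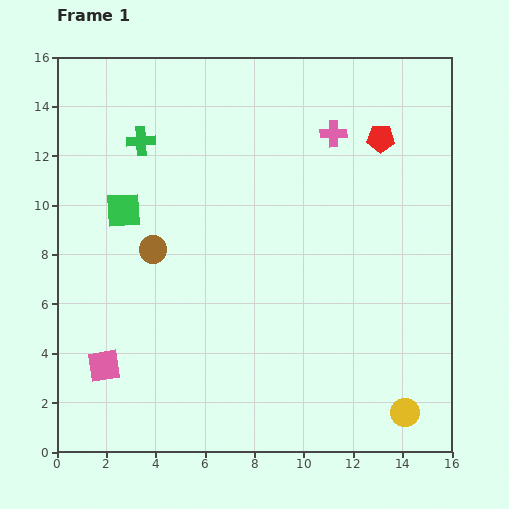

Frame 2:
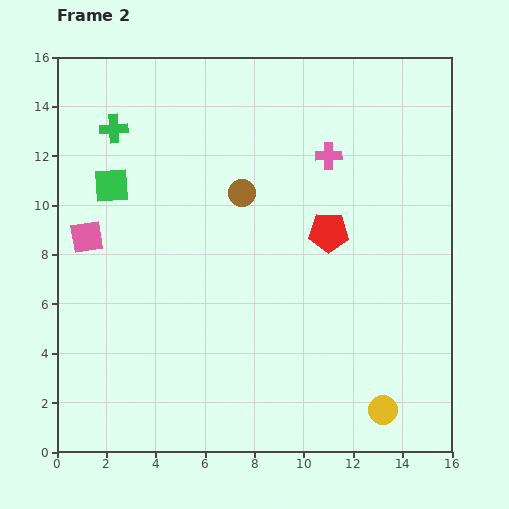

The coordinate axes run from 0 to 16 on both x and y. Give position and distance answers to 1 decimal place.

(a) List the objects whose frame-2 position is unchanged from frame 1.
none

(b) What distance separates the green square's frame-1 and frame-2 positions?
1.1

The green square moved from (2.7, 9.8) to (2.2, 10.8), a distance of √(0.5² + 1.0²) ≈ 1.1.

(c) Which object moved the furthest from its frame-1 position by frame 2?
the pink square

(moved 5.2; next 4.3)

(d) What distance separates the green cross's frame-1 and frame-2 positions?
1.2

The green cross moved from (3.4, 12.6) to (2.3, 13.1), a distance of √(1.1² + 0.5²) ≈ 1.2.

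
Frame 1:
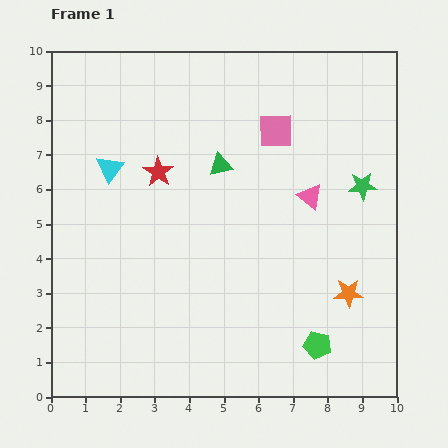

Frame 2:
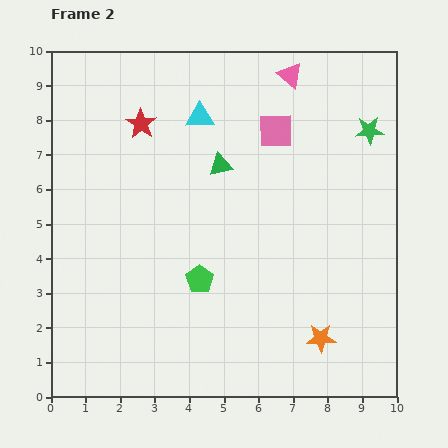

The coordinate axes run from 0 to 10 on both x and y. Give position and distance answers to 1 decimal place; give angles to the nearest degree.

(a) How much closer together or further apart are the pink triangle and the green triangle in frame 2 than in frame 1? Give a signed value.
+0.5

Distance in frame 1: 2.8. Distance in frame 2: 3.3.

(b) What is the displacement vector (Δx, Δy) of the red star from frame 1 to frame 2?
(-0.5, 1.4)

The red star was at (3.1, 6.5) in frame 1 and (2.6, 7.9) in frame 2.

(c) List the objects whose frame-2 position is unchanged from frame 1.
the green triangle, the pink square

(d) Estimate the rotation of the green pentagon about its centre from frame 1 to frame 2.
25° clockwise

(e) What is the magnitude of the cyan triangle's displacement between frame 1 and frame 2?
3.0

The cyan triangle moved from (1.7, 6.6) to (4.3, 8.1), a distance of √(2.6² + 1.5²) ≈ 3.0.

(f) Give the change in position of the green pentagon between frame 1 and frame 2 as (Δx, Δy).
(-3.4, 1.9)

The green pentagon was at (7.7, 1.5) in frame 1 and (4.3, 3.4) in frame 2.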